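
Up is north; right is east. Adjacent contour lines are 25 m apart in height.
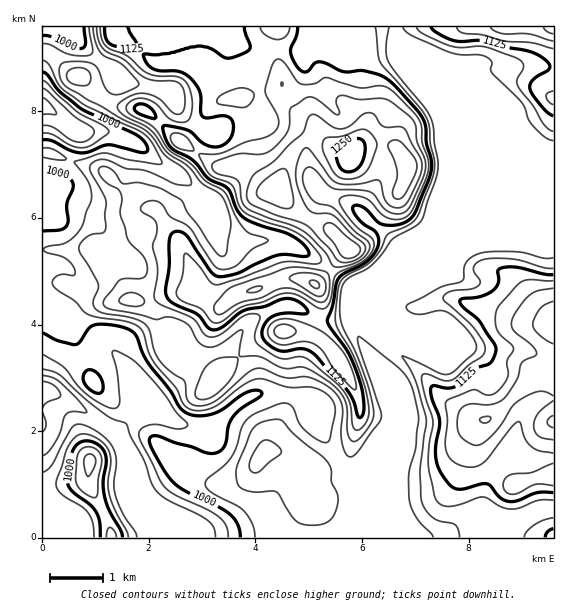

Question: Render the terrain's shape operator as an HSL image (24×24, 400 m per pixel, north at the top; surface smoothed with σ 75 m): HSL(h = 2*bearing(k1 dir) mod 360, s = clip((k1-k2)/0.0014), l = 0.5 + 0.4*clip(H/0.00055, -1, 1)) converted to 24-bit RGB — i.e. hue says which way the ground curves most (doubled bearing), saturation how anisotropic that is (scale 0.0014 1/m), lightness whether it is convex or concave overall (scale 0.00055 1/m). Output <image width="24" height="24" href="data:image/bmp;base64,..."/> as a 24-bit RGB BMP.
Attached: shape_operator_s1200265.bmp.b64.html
<image width="24" height="24" href="data:image/bmp;base64,Qk32BgAAAAAAADYAAAAoAAAAGAAAABgAAAABABgAAAAAAMAGAAATCwAAEwsAAAAAAAAAAAAAf39/dGZ6PZ5m0O65bzOSfnOBfGVkZVNOaXBSgZRkjZp3hmhujoJkX4xje4CAf39/f36AfFNti45ZY45ddo16jXxjUpWJf6+ygmBpbjlJhO52kjWGeFN3gEZRgFRNaY5lcKGNbZ92c4lvdX6RmJykjYygZ26Bf39/dW6AhGCWqZCRlJduY2pKo1VFYZE9R1cmeU2xtIzG0e2tKChQbEp9ommPkrW1gqa9gnuwqHyJapRzYoFphYxmk41sdW5/f39/ZmV/cGKIoYN3pYmGXmuXg67ExKfXjHXMVUKBuYil8OvbJCSLWC1jj8KHkLqxbYWUXFOLvZKmqYeacoWXiLSyf1mmmI5WeIB9b3Z/SkSGtJCKm5CEiZt3TYdpe3FcgoZWPVBnfcx72bmIYw9fV3jBqda9iWyShWdzT1dmjZxysqSYg6qhYmGRazBy5qyBM3RdfH5/NENur5ONq4WErpmBT35rdk+FonBoUniBisJaYBIQcadAPa5jiGBHcyMZbH4eMnpMaKOPqI2NqY95cFBpNTln87+kRb/WYm2DOjNijplVr7WRs6nJvYLBL2F4qaTFgk9EZBkchtl6frivcGSFXzNbj3bB7trmOK1ZG1QkaHA6mWw5dFtPLxYo0f+eHR+4dWh+TClup+G8eKq2fZVZwVWbtlSORnU0Nm9+gdLFrNGxfWGIeUV0k0RxW8mLn69/4LHRY0upaEp1mqBmcTlySFq5zP/MNxBTc0pmUuG3W9ChlkedwY6cQ0hpwoiJfX63coiibaxtfYtjgV13ZDSArdqrZ3yTcIlKl5hQuFCjkkp9mqhfQ2CCuPTP5uBdThNOcNK6QshHbUpALF8/llI3nW9RlJ9UhF1IgYeboqiAZVRHX1E6NltFrc6AaEdnv01JVqkpJVpzvp7j2tzxgbbkleOFXBRZaLfJol5Qfmlif351XzJOdZVSmKZ3c32hiqKlh3hummB51E7LlHHJa9HHq0JIe0JLX76j78jSGEgxBGkAin8bbR8MqPggMClbgX9vmFKU03HFizmXWoy5fMfFeZSgiYibkY2Zc3yZaY6fVZmbjLDFkX27h066rqzResvBdm/Y6tD70qvvRyOXp+rXzPGwDyAudIGDX6B+RI5dbWfRhaDTn0l8i2tnepiKhaCygI5kdk1kgKVwXqFrZERShothiqRzhs+MLUpXgoFKt2mwoazngZ7h/w9elogNBlYacH95fX98XntUbzZ6kIvGg7zGhr2vUICAf4O0e2+5mbyhgE1zYW6RcZecq9agmVVdWjVlepVUYHo+X0kZKgwJb8ZU1dz2pI/9G1dScn5wf4B/UYZuW5pBhX1Jhl9CbFxObXVXVW5RpWVbjmiCeo1nW6BvpsmIgEZ9XzVuqFItcUYob4w2buDf0/TjRatBkQg7xzAqGY06XIqHf4B/fX94bntqiH9ygnV7d3iAY3mHhmVufJZwk5qukrWonopnbkNjOxZC17G2nbTIpt/NQsK/wZowKgsPdjRt7OHXYNWBJ0tif39/f39/fn9/dIKDgH6LfXhvY0xdnWRTcsyggKmegJmHgzNifgwxLp9cW9CGtafGxdWlQCBFqSQ2j6xhLLivzLOS7cq3CzdNfH2Af39/f3+Ad4F7c4RwaaCzYaPiwuDsenq6hGaUYwkfUBsNlvTm1tv1eqXMXH+M3Il+RCFoiJ+03tjRQ2qVWqB97vDbEQuUcnJ/f39/f39/gH9/gH58q9zKNihfgGQtiEopKQoLpiDF0vnzNa2oSlU0o4RNUmpuuXN1aEuvds3G2LLMelO+icuy2tRpKRJJfHt/gH9/f39/fmZvlk1BlUIkTRAWa2Mmqx46cMLcpv/ajCdmwDtGTGJEg6VaVV5tbYtZjrCKTYpUd3lDp3locqFk2eLJRhR1f36AgXh4gm+BhEyLsJN/ShYshrhonOTaQ7nxxfHrqDFMPR4+tr98opXGhpqxaVKIY7l+iax9jVSYdrOuoIScoNOpkSleeEBwfn1/jXaCek1ogkl+oc+7I1jL3O/vdbzDWS9AZzQOsHIiLIx9a8xsWn1nk310ZlmXks2QWUh+fauDfl5idqhkvZ9EZytTf31+gGlwjmR8Y32ncrC4iKBxauLVUa+FmQA5i0ojh9u/g6TCcJfErn+YbWiAfH9tYo9Wr6NIToJ0h3BagnJpsL5tXi5VfGNfcEI2hYc8XWc6b2MzW3I4f31ApYNERR1HwUPM2PLbanaPf39+e392gH1xgH5+e16Gt3B3icB8Tm18fHRydIRytqSAXTR+uETEi5HMsqfUf3DSpLTXeYbHlIbI"/>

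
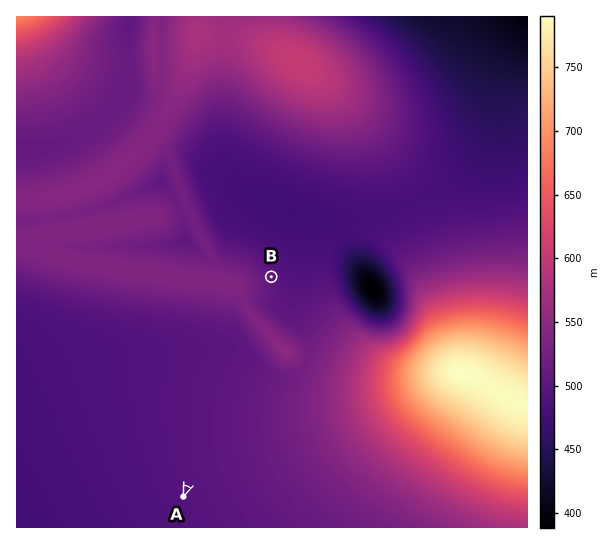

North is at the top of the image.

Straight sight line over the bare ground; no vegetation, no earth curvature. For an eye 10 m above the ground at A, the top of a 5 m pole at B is hidden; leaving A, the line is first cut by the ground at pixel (247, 338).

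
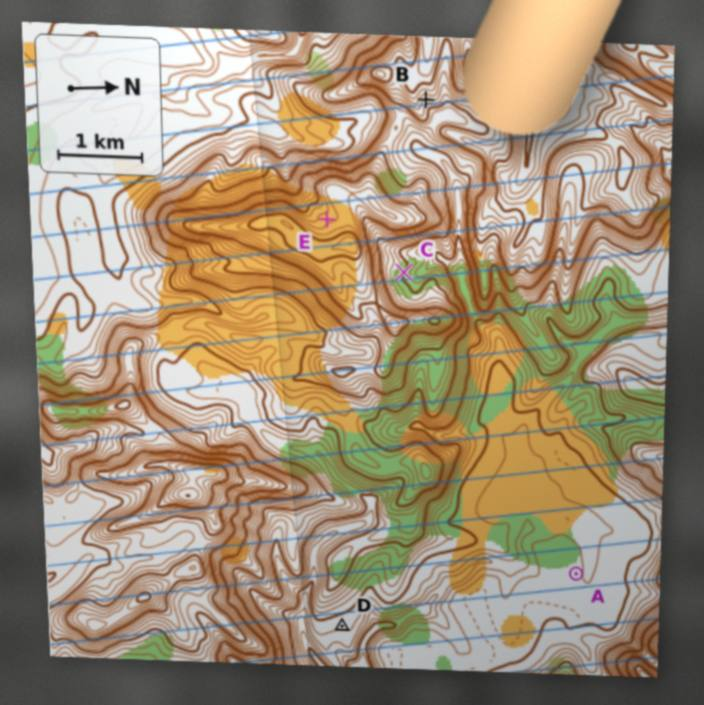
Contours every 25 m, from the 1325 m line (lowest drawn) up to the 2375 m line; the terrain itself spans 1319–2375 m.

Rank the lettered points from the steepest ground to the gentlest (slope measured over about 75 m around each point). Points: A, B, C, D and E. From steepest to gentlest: B C E D A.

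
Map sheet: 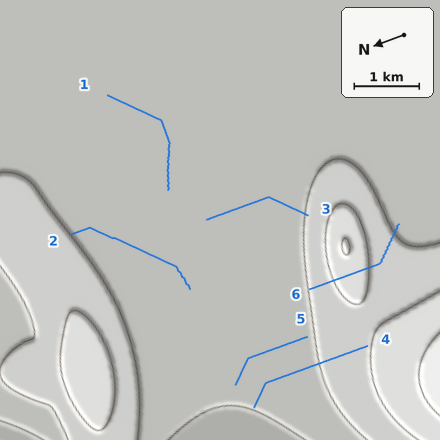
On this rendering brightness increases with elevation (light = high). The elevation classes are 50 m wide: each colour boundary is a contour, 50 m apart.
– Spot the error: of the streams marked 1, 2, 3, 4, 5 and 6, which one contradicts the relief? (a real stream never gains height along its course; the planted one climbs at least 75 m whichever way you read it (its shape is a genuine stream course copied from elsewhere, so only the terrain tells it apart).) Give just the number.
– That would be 6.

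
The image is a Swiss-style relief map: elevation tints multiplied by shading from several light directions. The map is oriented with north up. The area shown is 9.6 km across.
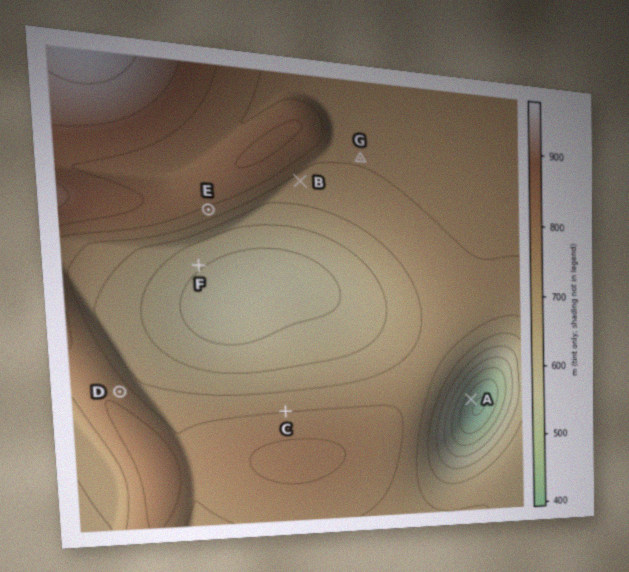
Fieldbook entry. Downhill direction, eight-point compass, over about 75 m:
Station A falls SE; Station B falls S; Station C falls N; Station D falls NE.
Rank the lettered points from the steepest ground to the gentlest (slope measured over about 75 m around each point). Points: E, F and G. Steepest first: E F G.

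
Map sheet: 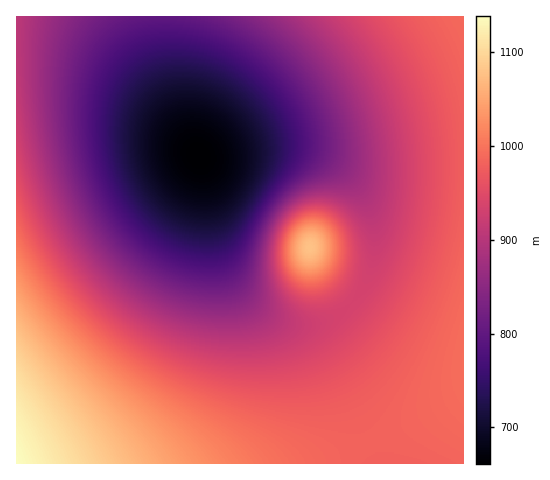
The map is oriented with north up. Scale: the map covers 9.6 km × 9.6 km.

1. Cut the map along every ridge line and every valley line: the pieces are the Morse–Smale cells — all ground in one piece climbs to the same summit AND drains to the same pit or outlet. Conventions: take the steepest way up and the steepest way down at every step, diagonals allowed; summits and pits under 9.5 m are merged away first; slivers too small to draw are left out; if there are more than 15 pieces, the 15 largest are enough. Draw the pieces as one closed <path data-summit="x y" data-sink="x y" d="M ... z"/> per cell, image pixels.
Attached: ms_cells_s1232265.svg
<path data-summit="17 463" data-sink="199 155" d="M161 16l-145 1 0 446 362 1-21-53-23-44-16-27-11-10-26-8-28-18-14-17-14-25-9-30-12-63-22-49-11-32-8-42z"/><path data-summit="463 17" data-sink="199 155" d="M463 16l-301 0 0 17 5 35 7 28 12 36 13 24 19 0 51-8 24 0 70 15 100-2z"/><path data-summit="463 361" data-sink="199 155" d="M293 148l-25 0 27 2 23 6 21 12 18 18 15 31 2 12 0 26-6 22-6 11-16 21-24 13-10 2-24-1 23 9 14 18 32 61 22 53 84 0 1-303-101 2z"/><path data-summit="309 248" data-sink="199 155" d="M284 149l-29 1-45 7-10-1-1 2 6 16 14 71 6 17 14 25 27 27 22 9 24 1 14-4 15-8 13-12 8-12 11-26 1-33-6-22-7-14-15-19-28-18z"/>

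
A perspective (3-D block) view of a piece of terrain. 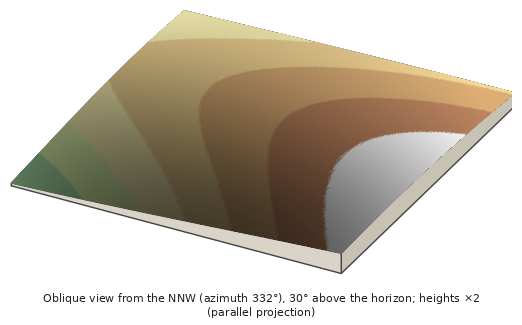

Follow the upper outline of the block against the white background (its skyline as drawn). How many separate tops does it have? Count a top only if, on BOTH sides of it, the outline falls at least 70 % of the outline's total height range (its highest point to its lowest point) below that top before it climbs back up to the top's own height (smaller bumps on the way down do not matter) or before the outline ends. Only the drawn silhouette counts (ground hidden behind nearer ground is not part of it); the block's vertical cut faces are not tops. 0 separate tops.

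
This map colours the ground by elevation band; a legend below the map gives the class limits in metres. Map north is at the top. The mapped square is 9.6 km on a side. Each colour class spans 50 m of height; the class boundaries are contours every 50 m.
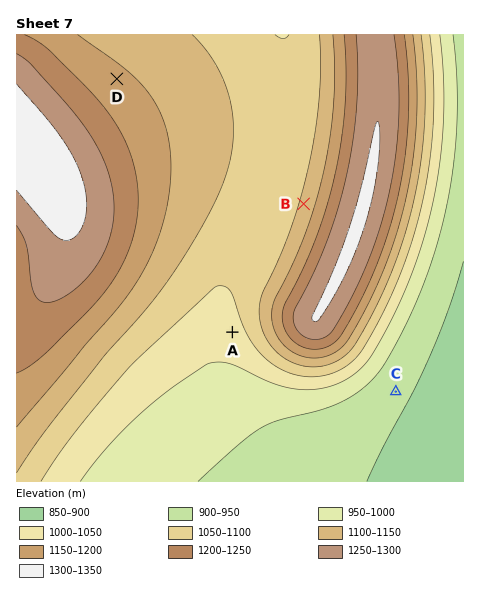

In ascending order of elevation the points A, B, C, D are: C A B D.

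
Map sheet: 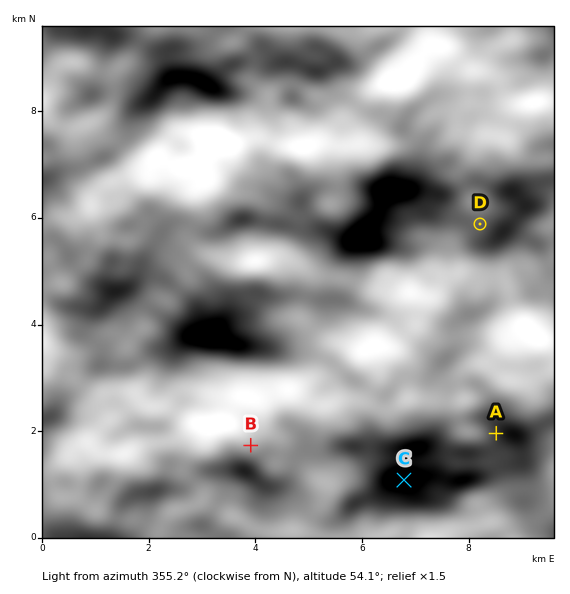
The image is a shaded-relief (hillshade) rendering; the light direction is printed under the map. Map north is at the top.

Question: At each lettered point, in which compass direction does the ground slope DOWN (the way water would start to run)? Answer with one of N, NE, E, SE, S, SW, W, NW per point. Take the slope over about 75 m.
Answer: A SW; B W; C SE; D S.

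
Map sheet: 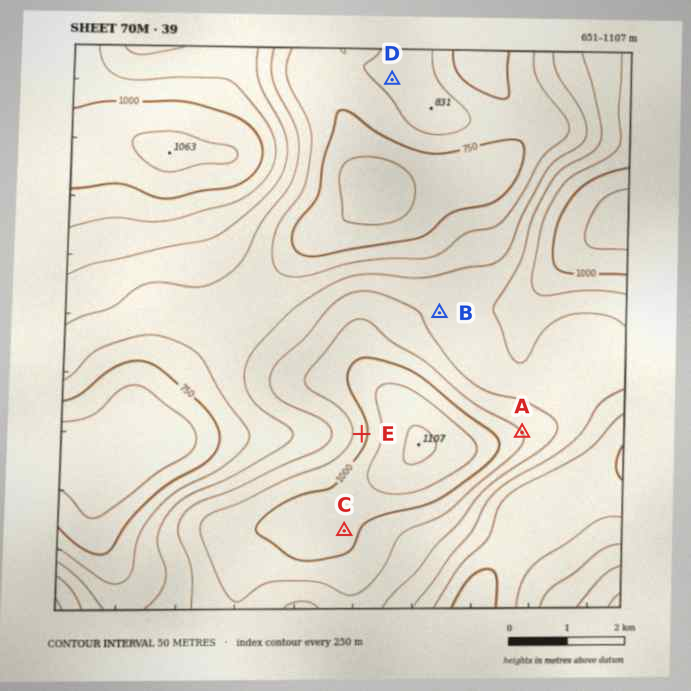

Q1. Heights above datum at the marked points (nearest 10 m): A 950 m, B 900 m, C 1010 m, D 820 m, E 980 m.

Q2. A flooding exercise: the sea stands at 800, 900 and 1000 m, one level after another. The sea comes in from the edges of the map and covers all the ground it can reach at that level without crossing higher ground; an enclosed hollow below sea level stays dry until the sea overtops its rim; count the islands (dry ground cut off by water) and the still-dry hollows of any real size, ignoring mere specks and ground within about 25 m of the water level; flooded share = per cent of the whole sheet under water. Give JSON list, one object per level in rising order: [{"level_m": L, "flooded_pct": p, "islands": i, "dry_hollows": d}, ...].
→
[{"level_m": 800, "flooded_pct": 28, "islands": 0, "dry_hollows": 0}, {"level_m": 900, "flooded_pct": 60, "islands": 0, "dry_hollows": 0}, {"level_m": 1000, "flooded_pct": 86, "islands": 1, "dry_hollows": 0}]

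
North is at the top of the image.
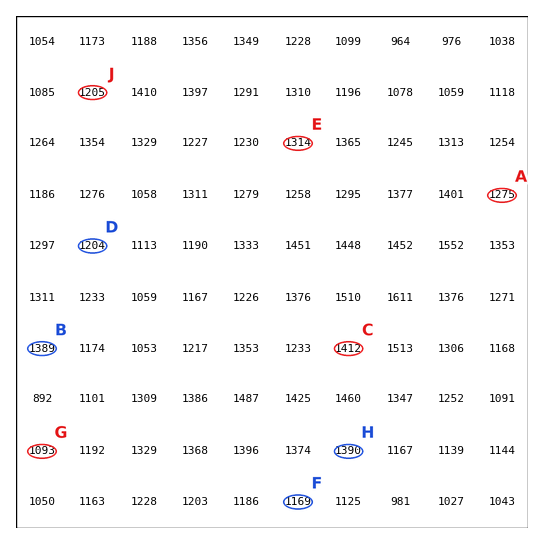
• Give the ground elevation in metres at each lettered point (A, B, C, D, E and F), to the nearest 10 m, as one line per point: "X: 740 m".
A: 1280 m
B: 1390 m
C: 1410 m
D: 1200 m
E: 1310 m
F: 1170 m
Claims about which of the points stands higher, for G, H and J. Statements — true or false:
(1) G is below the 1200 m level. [true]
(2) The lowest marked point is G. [true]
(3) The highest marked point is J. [false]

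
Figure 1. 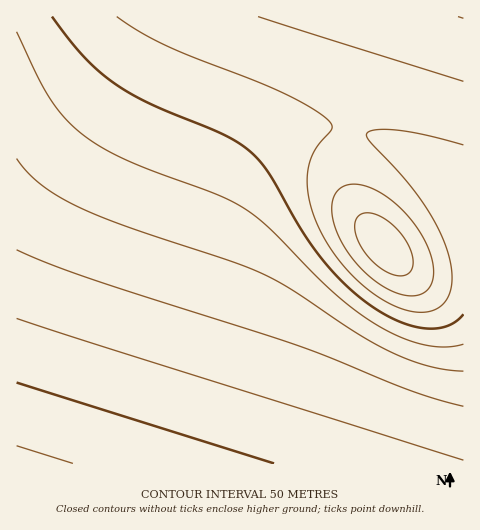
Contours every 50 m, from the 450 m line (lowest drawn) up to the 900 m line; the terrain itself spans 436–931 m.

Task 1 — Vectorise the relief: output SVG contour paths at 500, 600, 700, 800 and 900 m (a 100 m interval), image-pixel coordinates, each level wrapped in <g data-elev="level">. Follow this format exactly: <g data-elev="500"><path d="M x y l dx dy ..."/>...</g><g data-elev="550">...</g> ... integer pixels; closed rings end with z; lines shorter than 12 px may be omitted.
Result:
<g data-elev="500"><path d="M17 383l257 80"/></g><g data-elev="600"><path d="M17 250l63 25 211 68 119 47 53 16"/></g><g data-elev="700"><path d="M17 32l21 45 14 24 16 21 21 17 17 11 23 11 87 33 29 15 25 20 46 47 22 21 23 17 23 15 22 10 21 6 19 2 17-3"/></g><g data-elev="800"><path d="M117 17l24 16 27 14 90 35 31 14 24 13 16 11 3 5 0 4-18 22-6 20 0 23 7 24 14 28 21 27 25 22 25 13 13 4 12 0 9-2 8-5 6-8 3-10 1-11-2-13-8-27-16-29-22-29-34-37-3-7 3-3 6-1 22 0 28 5 37 10"/></g><g data-elev="900"><path d="M397 276l10-2 5-7 0-11-5-14-10-13-13-11-13-5-10 1-5 5-1 8 1 9 5 10 7 11 9 8 11 7z"/></g>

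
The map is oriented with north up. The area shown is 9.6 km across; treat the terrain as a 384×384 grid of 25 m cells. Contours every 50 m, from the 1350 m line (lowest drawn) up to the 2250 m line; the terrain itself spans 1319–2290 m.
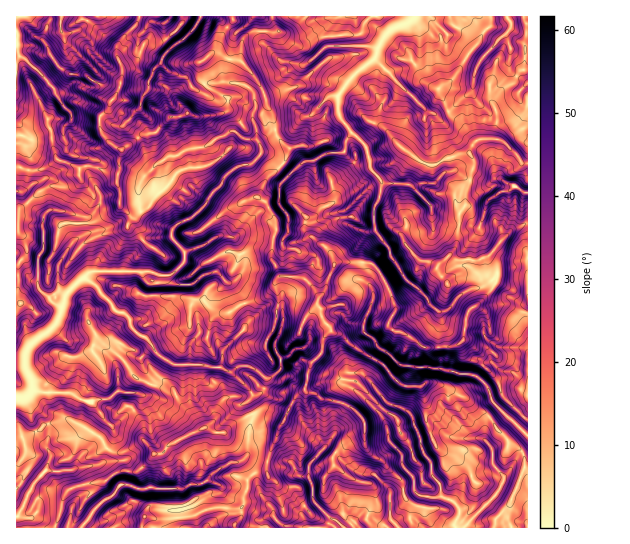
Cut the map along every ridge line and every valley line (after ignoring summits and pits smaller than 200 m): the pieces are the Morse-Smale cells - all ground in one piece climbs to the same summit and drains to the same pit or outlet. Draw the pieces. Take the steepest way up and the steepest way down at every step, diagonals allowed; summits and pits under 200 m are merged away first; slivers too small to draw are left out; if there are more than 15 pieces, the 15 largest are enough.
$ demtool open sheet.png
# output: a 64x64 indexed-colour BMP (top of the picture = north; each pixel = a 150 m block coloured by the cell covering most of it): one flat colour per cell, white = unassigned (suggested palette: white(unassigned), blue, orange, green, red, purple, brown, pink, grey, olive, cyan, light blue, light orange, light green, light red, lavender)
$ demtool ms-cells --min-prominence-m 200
<image width="64" height="64" href="data:image/bmp;base64,Qk12CAAAAAAAAHYAAAAoAAAAQAAAAEAAAAABAAQAAAAAAAAIAAATCwAAEwsAABAAAAAAAAAA////ALR3HwAOf/8ALKAsACgn1gC9Z5QAS1aMAMJ34wB/f38AIr28AM++FwDox64AeLv/AIrfmACWmP8A1bDFABERERERERERERERERERIiIiIiIiIiIiIiIiIiIiIiIiEREREREREREREREREREiIiIiIiIiIiIiIiIiIiIiIiIRERERERERERERERERESIiIiIiIiIiIiIiIiIiIiIiIhEREREREREREREREREREiIiIiIiIiIiIiIiIiIiIiIiERERERERERERERERERESIiIiIiIiIiIiIiIiIiIiIiIRERERERERERERERERERIiIiIiIiIiIiIiIiIiIiIiIhEREREREREREREREREREiIiIiIiIiIiIiIiIiIiIiIiEREREREREREREREREREREiIiIiIiIiIiIiIiIiIiIiIRERERERERERERERERERESIiIiIiIiIiIiIiIiIiIiIhEREREREREREREREREREREiIiIiIiIiIiIiIiIiIiIiERERERERERERERERERERESIiIiIiIiIiIiIiIiIiIiIREREREREREREREREREREREiIiIiIiIiIiIiIiIiIiIhERERERERERERERERERERESIiIiIiIiIiIiIiIiIiIiEREREREREREREREREREREREiIiIiIiIiIiIiIiIiIiIRERERERERERERERERERERESIiIiIiIiIiIiIiIiIiIhERERERERERERERERERERERIiIiIiIiIiIiIiIiIiIiERERERERERERERERERERERESIiIiIiIiIiIiIiIiIiIREREREREREREREREREREREREiIiIiIiIiIiIiIiIiIhERERERERERERERERERERERESIiIiIiIiIiIiIiIiIiEREREREREREREREREREREREREiIiIiIiIiIiIiIiIiIRERERERERERERERERERERERESIiIiIiIiIiIiIiIiIhEREREREREREREREREREREREREiIiIiIiIiIiIiIiIiERERERERERERERERERERERERESIiIiIiIiIiIiIiIiIRERERERERERERERERERERERERIiIiIiIiMzMzIiIiIhERERERERERERERERERERERERESIiIiIjMzMzMiIiIiERERERERERERERERERERERERERIiIiIjMzMzMyIiIiIRERERERERERERERERERERERERIiIiIiMzMzMzIiIiIhEREREREREREREREREREREREREiIiIiIzMzMzMyIiIiERERERERERERERERERERERERESIiIiIjMzMzMzMiIiIRERERERERERERERERERERERETIiIiIiMzMzMzMzIiIhERFEERERERERERERERERERERMyIiIiMzMzMzMzMyIiEREUREEREREREREREREREREzMzIiIiIzMzMzMzMzIiIRERREREREEREREREREREREzMzMyIiIzMzMzMzMzIiIhEREUREREQREREREREREREzMzMzMzMzMzMzMzMzMiIiERERREREREERERERERERETMzMzMzMzMzMzMzOIiIIiIREREURERERBERERERERERMzMzMzMzMzMzMzM4iIgiIhERERFEREREREEREREREREzMzMzMzMzMzMzMziIiIIiERERERRERERERBERERERETMzMzMzMzMzMzMzOIiIiIIRERERFEREREREQRERERERMzMzMzMzMzMzMzM4iIiIiBEUEUREREREREREQREREREzMzMzMzMzMzMzMzOIiIiIEUREREREREREREREEREREzMzMzMzMzMzMzMzM4iIiIgUREREREREREREREQREREzMzMzMzMzMzMzMzMziIiIiBREREREREREREREREERERMzMzMzMzMzMzMzMzOIiIiIFERERERERERERERERBEREzMzMzMzMzMzMzMzMziIiIgRRERERER0REREREREQRERMzMzMzMzMzMzMzMzOIiIiLt3REd3d3REREREREREQRETMzMzMzMzMzMzMzM4iIiIu3d3d3d3dEREREREREREEREzMzMzMzMzMzMzMziIiIO3d3d3d3d0RERERERERERBETMzMzMzMzMzMzMzOIiIM3d3d3d3dmZkREREREREREETMzMzMzMzMzMzMzMziDMzeZd3d3d2ZmZkRERERERERDMzMzMzMzMzMzMzMzMzMzOZmZl3d2ZmZmZEREREREREVVMzMzMzMzMzMzMzMzMzM5mZmZd3dmZmZmZkZERERERVVVMzMzMzMzMzMzMzMzMzmZmZd3d3ZmZmZmZmZkRERFVVVTMzMzMzMzMzMzMzMzOZmZd3d3dmZmZmZmZmRERFVVVVUzMzMzMzMzMzMzMzM5mZl3d3d3ZmZmZmZmREREVVVVVVUzMzMzMzMzMzMzMzmZl3d3d3dmZmZmZmREREVVVVVVVTMzMzMzMzMzMzMzOZmZd3d3d2ZmZmZmRERERVVVVVVVUzMzMzMzMzMzMzM5mZmXd3d3ZmZmZmZERERVVVVVVVVVMzMzMzMzMzMzMzmZmZd3d3dmZmZmZkREVVVVVVVVVVVVMzMzMzMzMzMzOZmZl3d3d2ZmZmZmZlVVVVVVVVVVVVUzMzMzMzMzMzM5mZmXd3d3ZmZmZmZmVVVVVVVVVVVVVTMzMzMzMzMzMzmZmZd3d3d2ZmaqZmZlVVVVVVVVVVVVUzMzMzMzMzMzOZmZmZd3d3dmZqqmZmVVVVVVVVVVVVUzMzMzMzMzMzM5mZmZmXd3d2aqqqpmZlVVVVVVVVVVUzMzMzMzMzMzMz"/>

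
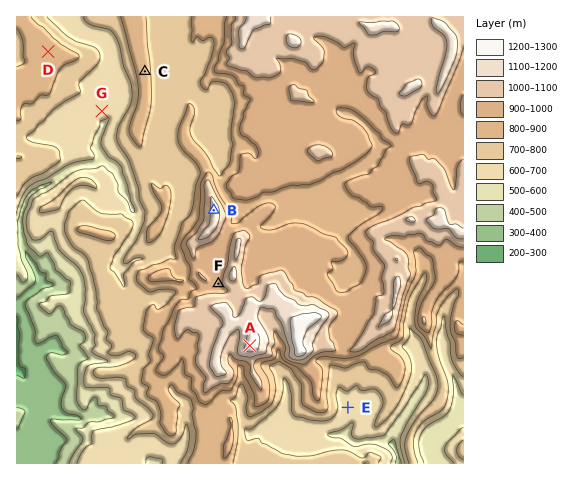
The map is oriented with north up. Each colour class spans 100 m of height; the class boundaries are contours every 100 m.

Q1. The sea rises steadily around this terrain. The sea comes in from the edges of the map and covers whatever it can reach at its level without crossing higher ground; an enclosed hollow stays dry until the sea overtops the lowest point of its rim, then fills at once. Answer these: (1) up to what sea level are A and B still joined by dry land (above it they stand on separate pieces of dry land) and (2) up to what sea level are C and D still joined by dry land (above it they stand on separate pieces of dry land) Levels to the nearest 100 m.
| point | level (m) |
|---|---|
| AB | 1000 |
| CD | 700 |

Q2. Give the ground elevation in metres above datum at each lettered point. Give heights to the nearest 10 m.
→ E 650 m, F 980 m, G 650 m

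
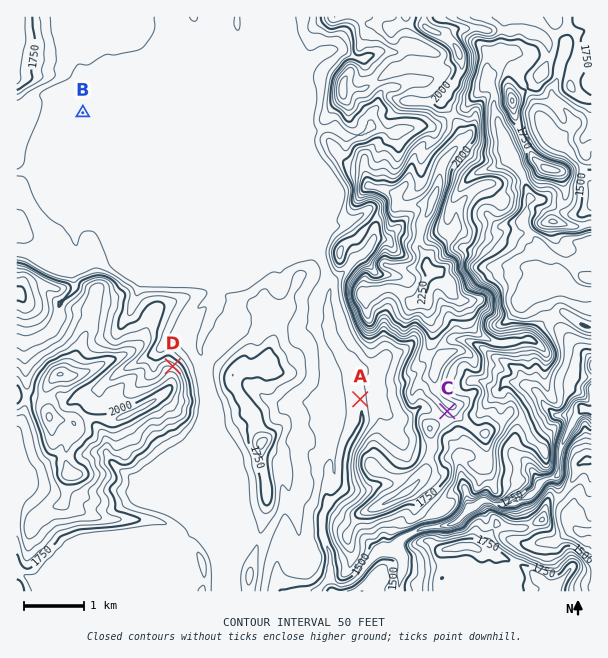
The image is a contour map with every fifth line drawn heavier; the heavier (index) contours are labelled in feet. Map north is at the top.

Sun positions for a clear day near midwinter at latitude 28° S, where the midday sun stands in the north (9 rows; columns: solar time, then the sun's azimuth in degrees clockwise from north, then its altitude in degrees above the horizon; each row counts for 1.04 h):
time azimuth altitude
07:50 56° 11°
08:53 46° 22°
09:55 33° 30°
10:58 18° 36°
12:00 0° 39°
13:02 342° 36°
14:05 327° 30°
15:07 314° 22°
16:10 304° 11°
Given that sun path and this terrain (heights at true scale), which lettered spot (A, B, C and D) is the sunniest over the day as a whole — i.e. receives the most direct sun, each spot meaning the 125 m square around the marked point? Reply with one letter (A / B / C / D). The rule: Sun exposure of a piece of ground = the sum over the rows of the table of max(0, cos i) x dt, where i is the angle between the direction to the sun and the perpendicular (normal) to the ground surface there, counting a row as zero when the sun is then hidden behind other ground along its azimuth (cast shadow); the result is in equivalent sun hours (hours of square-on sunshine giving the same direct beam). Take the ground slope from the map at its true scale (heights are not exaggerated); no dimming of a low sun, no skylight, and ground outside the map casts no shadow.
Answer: D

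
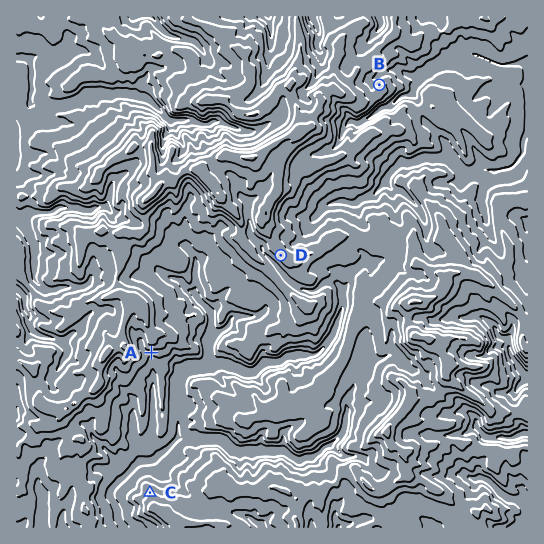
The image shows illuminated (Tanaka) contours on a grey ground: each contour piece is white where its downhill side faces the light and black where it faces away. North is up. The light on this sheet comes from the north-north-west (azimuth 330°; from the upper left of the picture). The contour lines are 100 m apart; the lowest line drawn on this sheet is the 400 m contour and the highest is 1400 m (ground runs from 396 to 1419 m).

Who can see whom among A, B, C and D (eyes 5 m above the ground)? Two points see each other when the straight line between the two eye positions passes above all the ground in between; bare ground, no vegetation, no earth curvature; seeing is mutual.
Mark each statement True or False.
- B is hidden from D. True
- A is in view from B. False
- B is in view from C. False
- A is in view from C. True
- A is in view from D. False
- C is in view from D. True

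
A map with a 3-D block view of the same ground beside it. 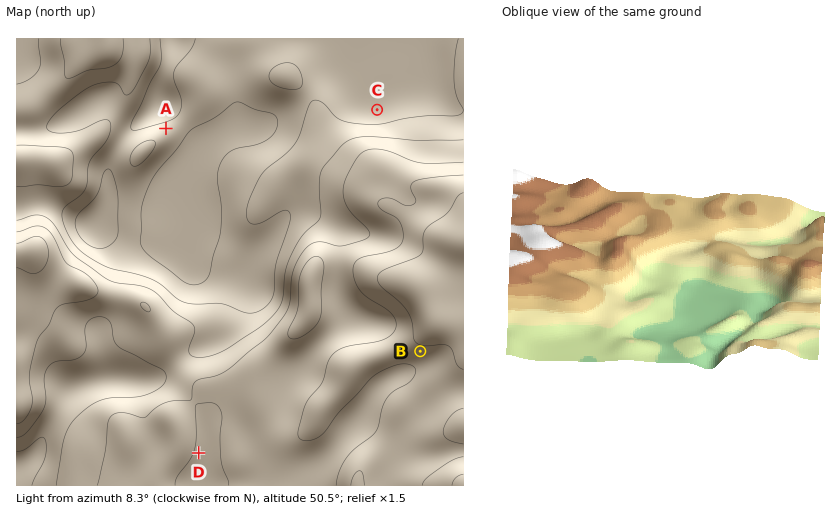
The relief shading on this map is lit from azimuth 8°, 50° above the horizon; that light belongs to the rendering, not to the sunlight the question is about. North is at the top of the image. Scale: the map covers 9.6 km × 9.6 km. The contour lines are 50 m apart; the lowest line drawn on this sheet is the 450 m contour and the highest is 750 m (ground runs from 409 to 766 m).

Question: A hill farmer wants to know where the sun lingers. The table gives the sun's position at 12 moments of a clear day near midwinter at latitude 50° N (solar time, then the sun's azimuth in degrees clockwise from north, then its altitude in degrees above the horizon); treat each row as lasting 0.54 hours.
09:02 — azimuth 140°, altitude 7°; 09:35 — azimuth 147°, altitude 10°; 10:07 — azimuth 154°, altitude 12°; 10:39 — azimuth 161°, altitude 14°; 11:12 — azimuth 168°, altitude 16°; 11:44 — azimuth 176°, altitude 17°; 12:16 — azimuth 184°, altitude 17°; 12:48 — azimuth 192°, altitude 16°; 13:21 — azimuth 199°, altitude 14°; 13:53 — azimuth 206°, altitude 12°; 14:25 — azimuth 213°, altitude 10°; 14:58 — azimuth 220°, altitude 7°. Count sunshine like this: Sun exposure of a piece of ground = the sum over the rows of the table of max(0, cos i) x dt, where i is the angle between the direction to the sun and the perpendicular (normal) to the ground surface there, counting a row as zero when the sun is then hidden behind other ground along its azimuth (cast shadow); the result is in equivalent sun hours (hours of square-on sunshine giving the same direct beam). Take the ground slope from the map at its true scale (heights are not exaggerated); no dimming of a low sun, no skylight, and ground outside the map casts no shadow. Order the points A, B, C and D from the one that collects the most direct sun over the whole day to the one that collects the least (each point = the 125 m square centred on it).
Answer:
B > D > C > A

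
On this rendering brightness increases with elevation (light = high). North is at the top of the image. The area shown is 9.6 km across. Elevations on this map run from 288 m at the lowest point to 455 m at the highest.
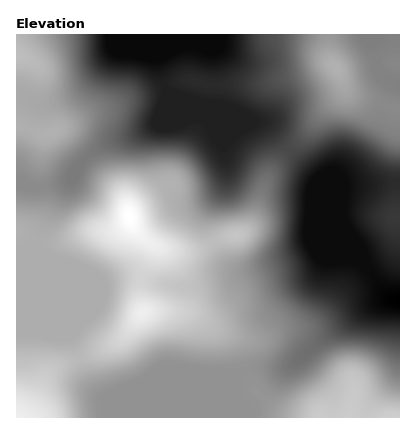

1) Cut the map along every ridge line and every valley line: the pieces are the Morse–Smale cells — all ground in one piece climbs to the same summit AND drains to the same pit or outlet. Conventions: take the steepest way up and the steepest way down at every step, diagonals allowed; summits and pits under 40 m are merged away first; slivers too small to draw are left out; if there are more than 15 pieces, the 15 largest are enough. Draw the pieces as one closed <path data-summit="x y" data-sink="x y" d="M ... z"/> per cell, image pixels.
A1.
<path data-summit="130 216" data-sink="400 300" d="M22 126l-6 0 0 292 384 0 0-235-56 5-2 14 1 20 17 39-13-13-29-70-28-28-20 24-6 12-10 34-8 11-6 4-20 4-24 11-20 1-22-6-18-15-6-10-4-16-6-10-60-62-20 2z"/><path data-summit="130 216" data-sink="160 34" d="M200 34l-184 0 0 92 24 8 20-2 60 62 6 10 4 16 6 10 18 15 22 6 20-1 24-11 20-4 6-4 8-11 10-34 6-12 19-24-23-26-16-4-38-16 2-4-1-48-4-10z"/><path data-summit="336 68" data-sink="400 300" d="M400 34l-72 0 1 22 12 20 2 14-41 48-12 12 28 28 26 64 3 6 11 12-15-38-1-20 2-14 56-6z"/><path data-summit="336 68" data-sink="160 34" d="M328 34l-126 0 7 8 4 10 1 48-2 4 38 16 16 4 24 26 12-12 41-48-2-14-12-20z"/>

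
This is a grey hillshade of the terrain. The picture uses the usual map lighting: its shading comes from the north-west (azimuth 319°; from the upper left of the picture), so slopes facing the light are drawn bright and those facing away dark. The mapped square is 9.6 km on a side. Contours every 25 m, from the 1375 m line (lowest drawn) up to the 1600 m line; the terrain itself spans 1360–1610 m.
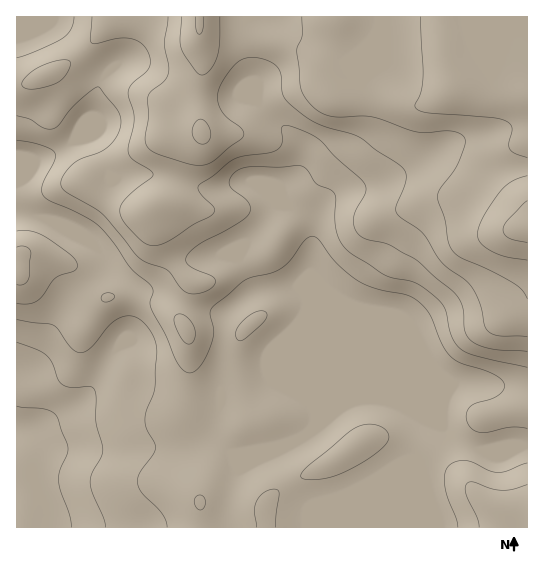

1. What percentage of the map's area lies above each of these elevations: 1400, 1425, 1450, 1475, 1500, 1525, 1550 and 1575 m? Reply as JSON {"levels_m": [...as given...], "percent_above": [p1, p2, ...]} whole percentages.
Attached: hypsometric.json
{"levels_m": [1400, 1425, 1450, 1475, 1500, 1525, 1550, 1575], "percent_above": [95, 90, 58, 44, 33, 23, 14, 6]}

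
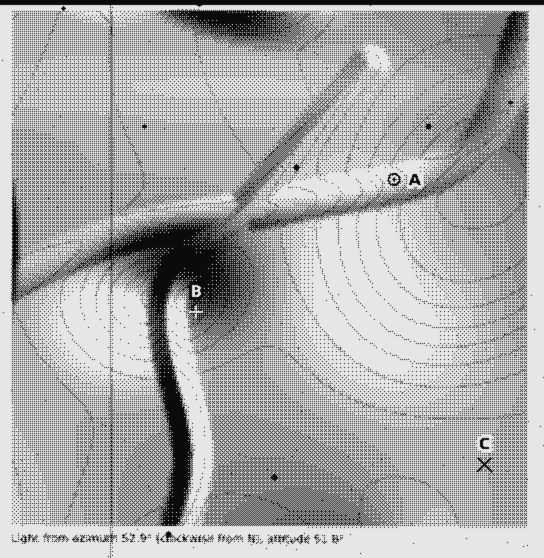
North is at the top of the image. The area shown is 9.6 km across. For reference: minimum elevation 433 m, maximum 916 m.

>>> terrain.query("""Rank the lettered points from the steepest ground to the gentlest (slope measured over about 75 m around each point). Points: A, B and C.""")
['B', 'A', 'C']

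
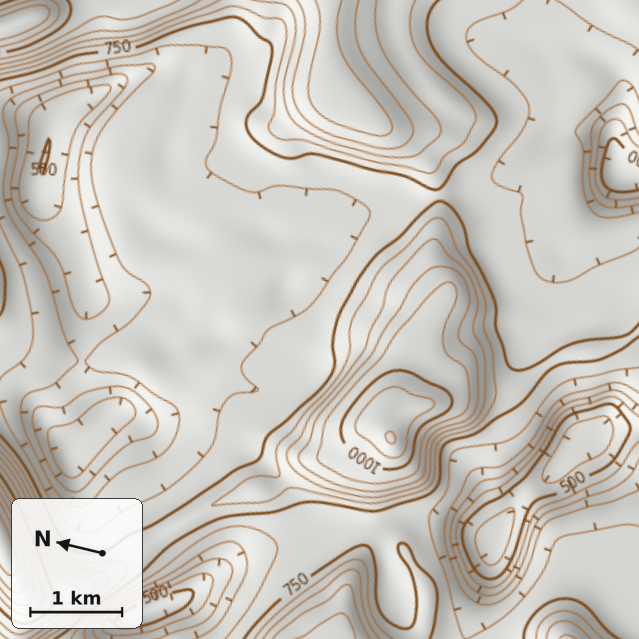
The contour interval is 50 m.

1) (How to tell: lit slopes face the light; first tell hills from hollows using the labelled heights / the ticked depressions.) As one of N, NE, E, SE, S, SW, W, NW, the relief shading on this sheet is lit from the NW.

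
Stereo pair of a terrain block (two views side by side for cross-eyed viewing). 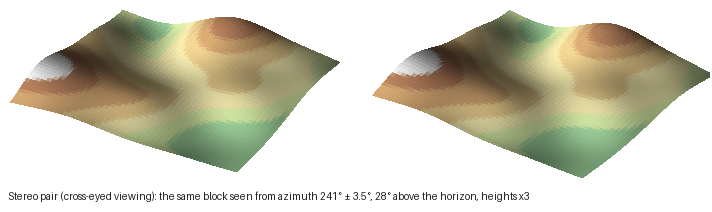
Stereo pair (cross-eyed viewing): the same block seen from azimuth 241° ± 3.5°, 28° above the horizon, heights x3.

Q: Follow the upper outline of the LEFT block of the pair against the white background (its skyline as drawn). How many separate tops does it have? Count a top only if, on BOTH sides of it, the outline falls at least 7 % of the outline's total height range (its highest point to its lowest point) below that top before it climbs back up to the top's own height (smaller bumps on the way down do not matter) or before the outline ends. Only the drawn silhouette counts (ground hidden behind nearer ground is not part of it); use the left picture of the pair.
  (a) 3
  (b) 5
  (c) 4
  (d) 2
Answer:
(d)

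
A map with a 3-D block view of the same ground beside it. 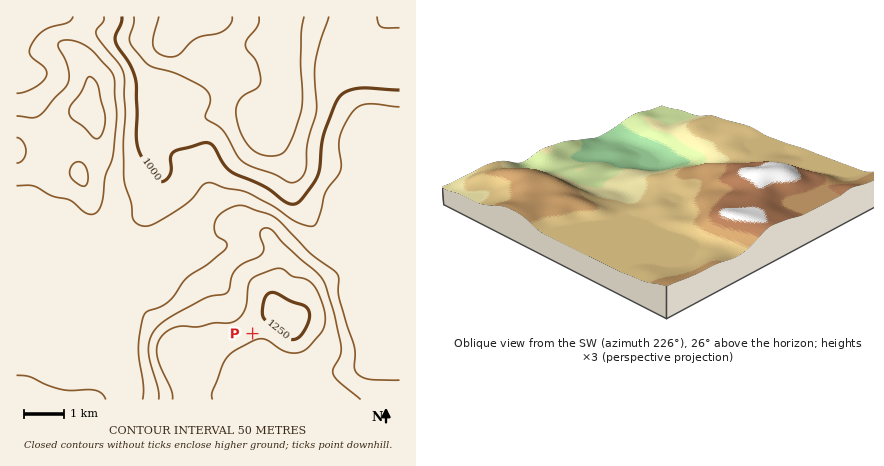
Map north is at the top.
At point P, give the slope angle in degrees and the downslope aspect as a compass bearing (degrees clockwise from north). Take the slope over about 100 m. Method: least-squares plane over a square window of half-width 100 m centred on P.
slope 5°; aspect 167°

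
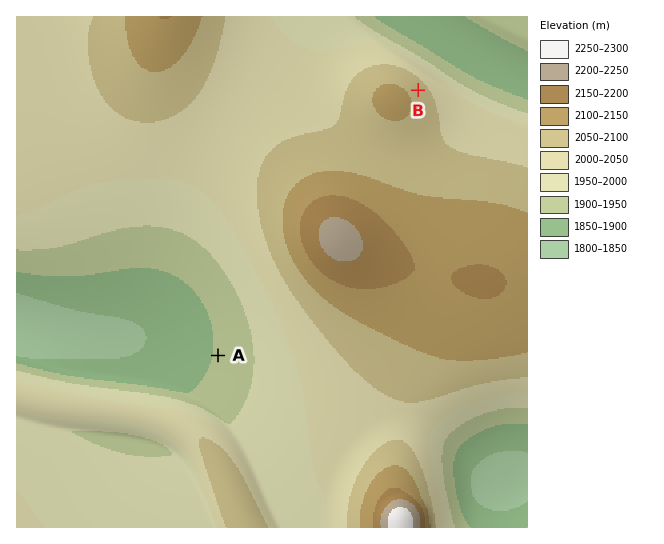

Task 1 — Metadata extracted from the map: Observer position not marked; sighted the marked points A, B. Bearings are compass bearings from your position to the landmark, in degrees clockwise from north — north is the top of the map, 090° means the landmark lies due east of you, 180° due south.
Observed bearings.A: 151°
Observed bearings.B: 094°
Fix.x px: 57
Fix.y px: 65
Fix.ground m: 2040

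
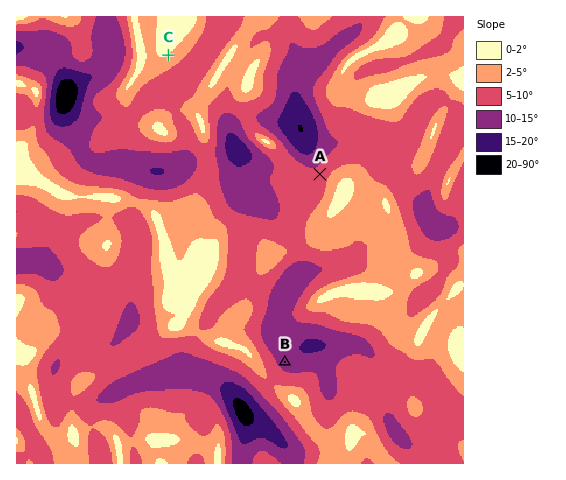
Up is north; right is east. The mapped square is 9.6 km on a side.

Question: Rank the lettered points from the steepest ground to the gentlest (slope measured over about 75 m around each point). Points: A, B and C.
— B A C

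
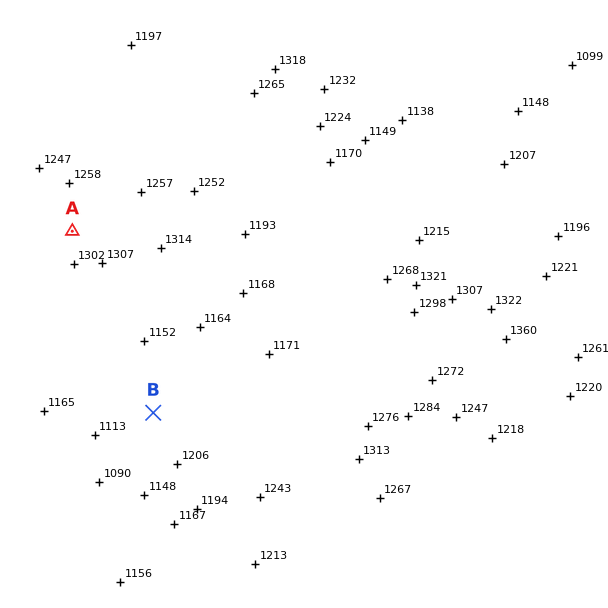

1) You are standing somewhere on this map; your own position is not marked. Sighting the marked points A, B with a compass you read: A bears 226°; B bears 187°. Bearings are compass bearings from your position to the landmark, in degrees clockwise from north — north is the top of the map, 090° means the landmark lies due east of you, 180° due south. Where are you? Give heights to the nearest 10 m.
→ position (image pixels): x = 189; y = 118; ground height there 1230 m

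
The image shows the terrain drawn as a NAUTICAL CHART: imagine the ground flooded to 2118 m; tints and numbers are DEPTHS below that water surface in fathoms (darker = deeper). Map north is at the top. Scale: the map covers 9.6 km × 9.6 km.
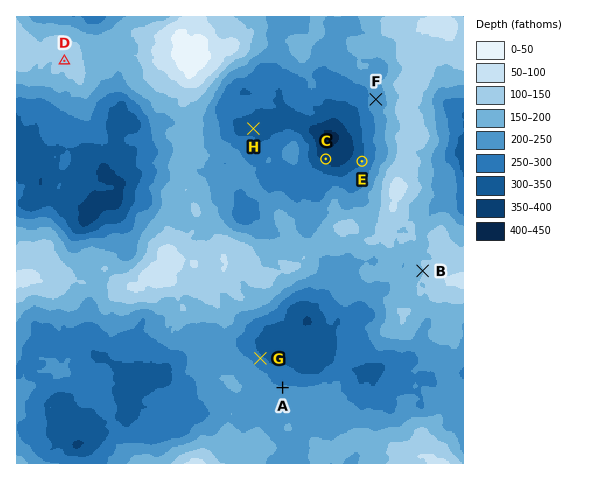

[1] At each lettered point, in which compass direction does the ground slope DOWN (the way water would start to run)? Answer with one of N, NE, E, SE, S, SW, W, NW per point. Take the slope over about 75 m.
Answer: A N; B W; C NE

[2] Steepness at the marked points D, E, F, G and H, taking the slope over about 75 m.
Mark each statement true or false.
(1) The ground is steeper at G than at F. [true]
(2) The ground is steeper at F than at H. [true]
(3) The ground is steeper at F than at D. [true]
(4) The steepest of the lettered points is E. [true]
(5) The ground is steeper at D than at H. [false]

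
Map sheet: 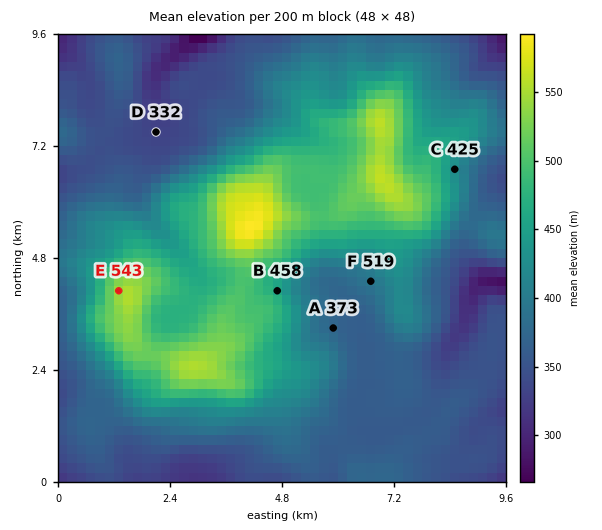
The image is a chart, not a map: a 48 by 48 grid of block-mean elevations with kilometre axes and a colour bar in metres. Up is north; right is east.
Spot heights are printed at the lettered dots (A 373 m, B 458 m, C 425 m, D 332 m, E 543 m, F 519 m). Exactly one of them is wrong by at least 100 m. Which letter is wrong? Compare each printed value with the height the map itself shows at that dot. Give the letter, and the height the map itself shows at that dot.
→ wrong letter F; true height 394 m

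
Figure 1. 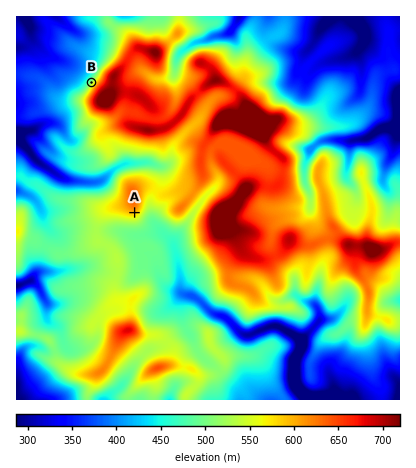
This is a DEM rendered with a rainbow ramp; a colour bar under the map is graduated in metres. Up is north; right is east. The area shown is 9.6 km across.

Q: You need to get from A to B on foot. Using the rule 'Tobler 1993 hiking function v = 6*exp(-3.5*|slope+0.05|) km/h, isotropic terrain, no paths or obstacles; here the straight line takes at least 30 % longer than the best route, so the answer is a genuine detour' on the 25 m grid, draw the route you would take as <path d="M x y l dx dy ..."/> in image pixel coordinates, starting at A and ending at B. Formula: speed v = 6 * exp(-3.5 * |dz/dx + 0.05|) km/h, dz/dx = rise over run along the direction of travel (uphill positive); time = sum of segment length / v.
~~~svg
<path d="M134 212l-2 0-12-6-6-10 0-20 2-4 0-2 0-2-2-2-8 0-2-2-12-24 0-14-6-12 0-4-4-8 0-2 2-4 2-4 6-10"/>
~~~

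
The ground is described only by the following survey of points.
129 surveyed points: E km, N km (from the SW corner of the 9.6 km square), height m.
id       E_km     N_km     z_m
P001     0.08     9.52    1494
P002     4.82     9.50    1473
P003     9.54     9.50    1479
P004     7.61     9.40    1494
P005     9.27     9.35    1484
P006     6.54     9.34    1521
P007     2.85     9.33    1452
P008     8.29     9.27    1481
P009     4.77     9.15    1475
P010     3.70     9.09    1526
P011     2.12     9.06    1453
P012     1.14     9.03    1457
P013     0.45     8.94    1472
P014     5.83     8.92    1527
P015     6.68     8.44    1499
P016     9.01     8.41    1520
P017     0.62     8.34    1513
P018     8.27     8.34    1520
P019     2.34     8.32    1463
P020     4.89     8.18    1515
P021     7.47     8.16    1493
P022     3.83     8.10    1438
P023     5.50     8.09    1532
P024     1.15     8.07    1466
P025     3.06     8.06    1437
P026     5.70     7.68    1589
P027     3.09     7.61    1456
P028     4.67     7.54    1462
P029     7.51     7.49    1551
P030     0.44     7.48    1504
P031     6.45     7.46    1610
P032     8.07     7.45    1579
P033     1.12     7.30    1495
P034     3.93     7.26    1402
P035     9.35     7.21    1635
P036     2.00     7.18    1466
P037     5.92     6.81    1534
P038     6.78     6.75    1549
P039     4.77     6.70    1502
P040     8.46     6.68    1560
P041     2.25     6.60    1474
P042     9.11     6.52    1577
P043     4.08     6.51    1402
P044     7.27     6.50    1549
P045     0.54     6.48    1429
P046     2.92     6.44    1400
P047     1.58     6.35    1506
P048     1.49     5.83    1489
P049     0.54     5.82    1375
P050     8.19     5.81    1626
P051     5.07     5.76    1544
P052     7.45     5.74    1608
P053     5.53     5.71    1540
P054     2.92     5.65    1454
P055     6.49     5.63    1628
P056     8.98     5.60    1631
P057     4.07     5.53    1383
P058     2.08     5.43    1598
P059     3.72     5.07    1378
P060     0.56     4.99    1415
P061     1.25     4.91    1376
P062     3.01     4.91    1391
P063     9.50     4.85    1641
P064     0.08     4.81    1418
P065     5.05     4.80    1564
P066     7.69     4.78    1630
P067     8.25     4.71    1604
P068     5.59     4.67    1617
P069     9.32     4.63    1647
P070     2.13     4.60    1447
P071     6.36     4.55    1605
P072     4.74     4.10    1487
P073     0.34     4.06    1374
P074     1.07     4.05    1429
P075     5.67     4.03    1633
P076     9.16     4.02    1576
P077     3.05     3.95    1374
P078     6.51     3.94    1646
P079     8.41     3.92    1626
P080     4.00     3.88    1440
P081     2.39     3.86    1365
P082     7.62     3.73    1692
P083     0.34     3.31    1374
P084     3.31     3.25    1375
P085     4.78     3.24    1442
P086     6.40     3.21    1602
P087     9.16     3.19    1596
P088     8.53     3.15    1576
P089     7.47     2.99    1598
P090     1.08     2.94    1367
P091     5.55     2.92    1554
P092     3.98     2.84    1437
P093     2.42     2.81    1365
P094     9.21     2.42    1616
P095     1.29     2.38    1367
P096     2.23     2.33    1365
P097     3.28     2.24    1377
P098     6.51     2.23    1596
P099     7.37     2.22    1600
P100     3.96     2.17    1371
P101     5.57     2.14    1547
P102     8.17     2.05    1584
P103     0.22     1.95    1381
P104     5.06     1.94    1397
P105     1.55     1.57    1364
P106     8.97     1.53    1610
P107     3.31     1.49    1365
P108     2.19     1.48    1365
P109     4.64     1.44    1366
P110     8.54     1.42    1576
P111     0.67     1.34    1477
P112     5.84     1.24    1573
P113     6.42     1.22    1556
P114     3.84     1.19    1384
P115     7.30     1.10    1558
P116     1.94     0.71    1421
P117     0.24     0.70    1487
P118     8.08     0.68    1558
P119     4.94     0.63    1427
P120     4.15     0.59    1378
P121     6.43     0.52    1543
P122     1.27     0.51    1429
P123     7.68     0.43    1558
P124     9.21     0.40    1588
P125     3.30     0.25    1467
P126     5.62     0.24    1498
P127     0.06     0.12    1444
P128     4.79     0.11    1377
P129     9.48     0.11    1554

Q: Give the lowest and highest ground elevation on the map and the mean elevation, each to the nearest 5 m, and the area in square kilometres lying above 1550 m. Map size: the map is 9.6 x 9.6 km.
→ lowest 1355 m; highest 1705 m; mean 1495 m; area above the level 31.6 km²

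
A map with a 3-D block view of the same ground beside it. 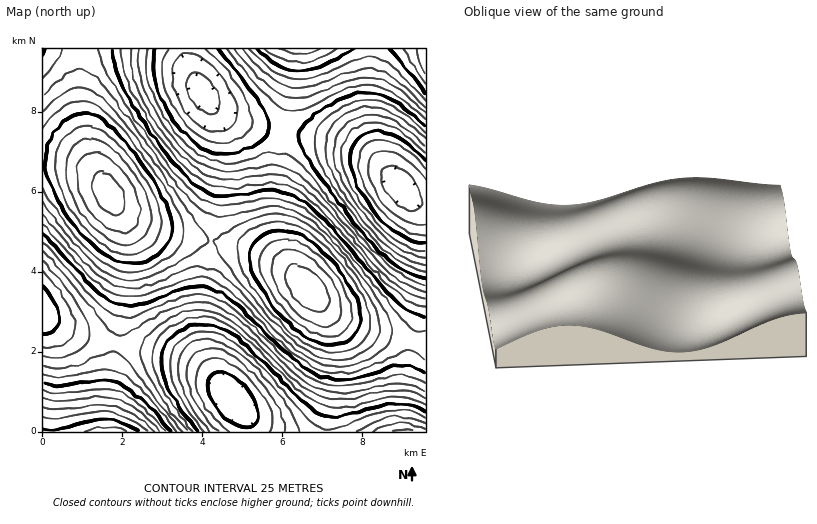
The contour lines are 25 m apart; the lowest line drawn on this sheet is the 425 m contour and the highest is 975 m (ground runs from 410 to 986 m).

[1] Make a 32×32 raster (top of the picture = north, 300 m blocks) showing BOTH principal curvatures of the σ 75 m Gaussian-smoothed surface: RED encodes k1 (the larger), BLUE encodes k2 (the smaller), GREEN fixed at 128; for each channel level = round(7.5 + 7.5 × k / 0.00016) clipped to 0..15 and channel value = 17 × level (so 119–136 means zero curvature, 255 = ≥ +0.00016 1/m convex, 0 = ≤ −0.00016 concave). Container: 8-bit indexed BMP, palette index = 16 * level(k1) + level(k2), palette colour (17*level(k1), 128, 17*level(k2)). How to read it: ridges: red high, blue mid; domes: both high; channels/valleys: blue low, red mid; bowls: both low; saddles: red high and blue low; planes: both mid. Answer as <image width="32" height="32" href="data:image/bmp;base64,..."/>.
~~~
<image width="32" height="32" href="data:image/bmp;base64,Qk02CAAAAAAAADYEAAAoAAAAIAAAACAAAAABAAgAAAAAAAAEAAATCwAAEwsAAAABAAAAAAAAAIAAABGAAAAigAAAM4AAAESAAABVgAAAZoAAAHeAAACIgAAAmYAAAKqAAAC7gAAAzIAAAN2AAADugAAA/4AAAACAEQARgBEAIoARADOAEQBEgBEAVYARAGaAEQB3gBEAiIARAJmAEQCqgBEAu4ARAMyAEQDdgBEA7oARAP+AEQAAgCIAEYAiACKAIgAzgCIARIAiAFWAIgBmgCIAd4AiAIiAIgCZgCIAqoAiALuAIgDMgCIA3YAiAO6AIgD/gCIAAIAzABGAMwAigDMAM4AzAESAMwBVgDMAZoAzAHeAMwCIgDMAmYAzAKqAMwC7gDMAzIAzAN2AMwDugDMA/4AzAACARAARgEQAIoBEADOARABEgEQAVYBEAGaARAB3gEQAiIBEAJmARACqgEQAu4BEAMyARADdgEQA7oBEAP+ARAAAgFUAEYBVACKAVQAzgFUARIBVAFWAVQBmgFUAd4BVAIiAVQCZgFUAqoBVALuAVQDMgFUA3YBVAO6AVQD/gFUAAIBmABGAZgAigGYAM4BmAESAZgBVgGYAZoBmAHeAZgCIgGYAmYBmAKqAZgC7gGYAzIBmAN2AZgDugGYA/4BmAACAdwARgHcAIoB3ADOAdwBEgHcAVYB3AGaAdwB3gHcAiIB3AJmAdwCqgHcAu4B3AMyAdwDdgHcA7oB3AP+AdwAAgIgAEYCIACKAiAAzgIgARICIAFWAiABmgIgAd4CIAIiAiACZgIgAqoCIALuAiADMgIgA3YCIAO6AiAD/gIgAAICZABGAmQAigJkAM4CZAESAmQBVgJkAZoCZAHeAmQCIgJkAmYCZAKqAmQC7gJkAzICZAN2AmQDugJkA/4CZAACAqgARgKoAIoCqADOAqgBEgKoAVYCqAGaAqgB3gKoAiICqAJmAqgCqgKoAu4CqAMyAqgDdgKoA7oCqAP+AqgAAgLsAEYC7ACKAuwAzgLsARIC7AFWAuwBmgLsAd4C7AIiAuwCZgLsAqoC7ALuAuwDMgLsA3YC7AO6AuwD/gLsAAIDMABGAzAAigMwAM4DMAESAzABVgMwAZoDMAHeAzACIgMwAmYDMAKqAzAC7gMwAzIDMAN2AzADugMwA/4DMAACA3QARgN0AIoDdADOA3QBEgN0AVYDdAGaA3QB3gN0AiIDdAJmA3QCqgN0Au4DdAMyA3QDdgN0A7oDdAP+A3QAAgO4AEYDuACKA7gAzgO4ARIDuAFWA7gBmgO4Ad4DuAIiA7gCZgO4AqoDuALuA7gDMgO4A3YDuAO6A7gD/gO4AAID/ABGA/wAigP8AM4D/AESA/wBVgP8AZoD/AHeA/wCIgP8AmYD/AKqA/wC7gP8AzID/AN2A/wDugP8A/4D/AMPEtrfI2Ojo18amhGNRUEBAUGBwkLDB0cKykoJiYmFhs6Smp7jH5+bWtZRzYVBAQEBQYICQscLSw7OUdGRycoKTlIaXp8bW1dSzk3JgUEBAQFBggKGyw9PEtZV2dYOSkoN0doalxdTUw7KScWBQQEBQUGCCo7PU1ca2l4eVk6KycmRlhaTE09PCspFwYFBAQFBQcoOkxdbX17iop6WzwsJiY3ODo8PS0sKhgXBQUFBQUGFzhabH1+jZycjHxdPS4lFScpKiwtLSwaGBcFBQUFBhY3WXt9jp6enZ2NbV4+LiUGFykrLC0tLCooJhYFBgYGJ0hpjJ6fr6+vno5uTj4uNQYXGSssLSwrOjg2JhYHBxg4WXudn6+vr6+fj29OPi41BgcZKyw9PDtKSEc3JxgYKTpbfJ6vr7+/r5+Pbk4+LTUGFyk7PE1MW1loZ0g4KRoqS2yOn6+/v7+vn45uTT0sNQYYOUtMXVxreXh4WToqKyxNbo+fr7+/v6+efV1MOys2FihKW21tfXuJiXpaOywsPU5vj5+vv7+vr518W0oqKTYXOFpsfX2NnJube1w8LS0+Tm+Pn6+/v6+tjHtaOSgnJydYenyNnp2cnIx8XD0tLT5ef4+vr6+vrpuKeVg3JxYnOGmLnZ6erq2tjW1dPS0tPl5+j5+vr66cmohnRyYWBRhJaoydr6+vrq2NbU09LS09XX6On5+fnYuId2Y2FQUFCUp7na6vr6+uno1tTT0sPExcfI2en46MemhmRiUFBQUKW3yer6+vr66ejW1MPCs7S1t7jY6OfWxqWEYlFQQEBQtbfZ6vr6+vrp2MbEs7KjpJaXt8fW5tW0lHJhUEBAQFC1yNn6+vr6+tnHtqSjkpOEhoemxtXU1LOScWBQQEBAUMbI2fr6+vrpybellJKCcnR1hqXE1NPDspFwYFBAQFBQtsjZ+vr5+dm4p5WDcnJiY2SEpMPT0sKxkXBgUEBQUFC2yNn5+fnp2KiHdXNiYVJiY4OjwtLSwqGBcGBQUFBQYre42en4+OjHl3ZkYlFRUVJygqLC0tLCooFxYFBQYGFjp7jY6Pjn17eWdWNRUFBQUXGSssLS0sKignJhYGBgcnSXqMfn5+bWtoVkUlFQUFBhcZKywtPDs6ODc2JxcIGDlYenx+bm5sWlhGNSUFBQUGFykrPD08S0pYV0coGBkpOlh6bG1uXVxaSEYlFQUFBQYXKTtMTVxbaWhoWDkpGitMaGpsXV5dTEpHNiUFBQUFBig5S1xdbGt5iHlaOisrLE1oWlxdXU1LSUc2JQUFBQYXOEpbbX19i4qaels7LCw9TmhaXF1NTUtJRzYmBgYGBidIanx9jY2cm5t7XDwtLT5OY="/>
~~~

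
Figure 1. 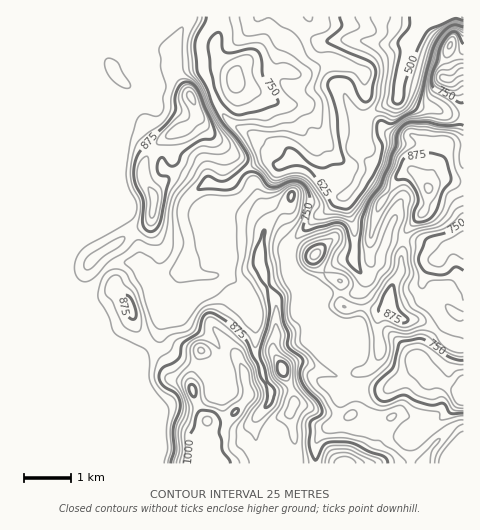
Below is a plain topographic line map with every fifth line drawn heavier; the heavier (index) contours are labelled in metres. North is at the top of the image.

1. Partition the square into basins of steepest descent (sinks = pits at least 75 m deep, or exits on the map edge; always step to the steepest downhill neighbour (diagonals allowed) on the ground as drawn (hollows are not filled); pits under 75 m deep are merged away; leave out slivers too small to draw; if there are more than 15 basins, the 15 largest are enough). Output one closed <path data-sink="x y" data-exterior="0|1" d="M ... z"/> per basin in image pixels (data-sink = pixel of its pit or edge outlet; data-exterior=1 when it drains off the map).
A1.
<path data-sink="463 17" data-exterior="1" d="M463 16l-447 1 1 447 353 0 4-4 15-42-24-1-11-3-7 3-10 0-43-14-3-15-9-19 13-7 9 0 19 10 20 6 27-10 6-7 4-7-2-36 2-6 9-8 3-17 9-15 0-16 3-21 22-26 3-21 5-5 8-4 22 2z"/><path data-sink="463 388" data-exterior="1" d="M389 304l-9 8-2 6 2 36-10 14-27 10-20-6-19-10-9 0-13 7 9 19 3 15 43 14 10 0 7-3 11 3 25 1-10 21-9 25 54 0 2-9 7-10 18-18 12-6 0-74-16-4-14-14-10-7-26-5z"/><path data-sink="463 251" data-exterior="1" d="M449 179l-10 1-10 8-3 21-22 26-3 21 0 16-9 15-3 18 9 12 26 5 10 7 14 14 15 3 1-164z"/>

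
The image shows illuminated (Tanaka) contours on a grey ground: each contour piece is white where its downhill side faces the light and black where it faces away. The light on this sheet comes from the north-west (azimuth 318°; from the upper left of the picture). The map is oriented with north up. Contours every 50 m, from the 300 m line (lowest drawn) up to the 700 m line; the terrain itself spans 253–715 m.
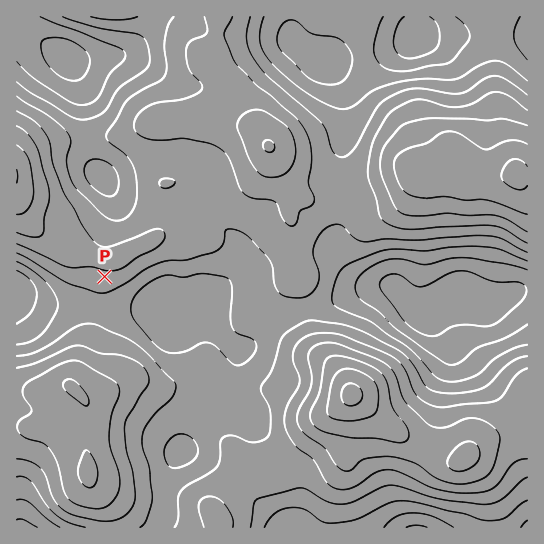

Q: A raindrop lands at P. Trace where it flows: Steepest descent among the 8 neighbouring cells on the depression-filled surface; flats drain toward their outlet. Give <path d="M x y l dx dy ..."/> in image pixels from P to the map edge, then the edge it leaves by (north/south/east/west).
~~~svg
<path d="M105 277l0 26 1 2-3 2-13 0-1-1-55 0-7-5-8-4-2 0"/>
exit: west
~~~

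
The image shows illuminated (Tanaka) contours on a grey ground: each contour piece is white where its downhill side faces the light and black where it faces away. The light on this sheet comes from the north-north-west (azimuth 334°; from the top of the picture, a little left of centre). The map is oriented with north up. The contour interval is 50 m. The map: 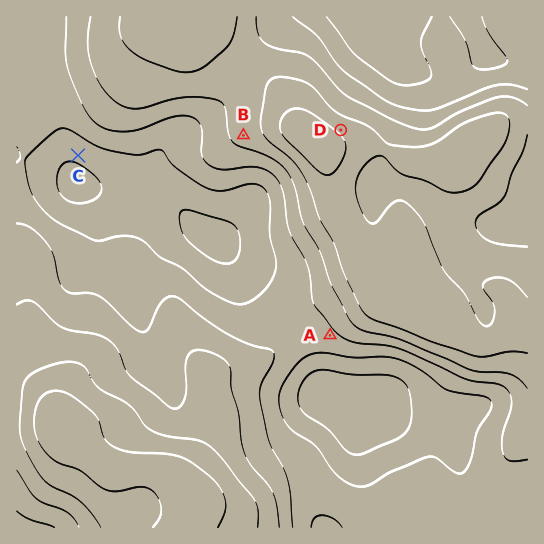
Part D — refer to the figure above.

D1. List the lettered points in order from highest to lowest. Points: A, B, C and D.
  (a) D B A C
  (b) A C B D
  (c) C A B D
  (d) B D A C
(a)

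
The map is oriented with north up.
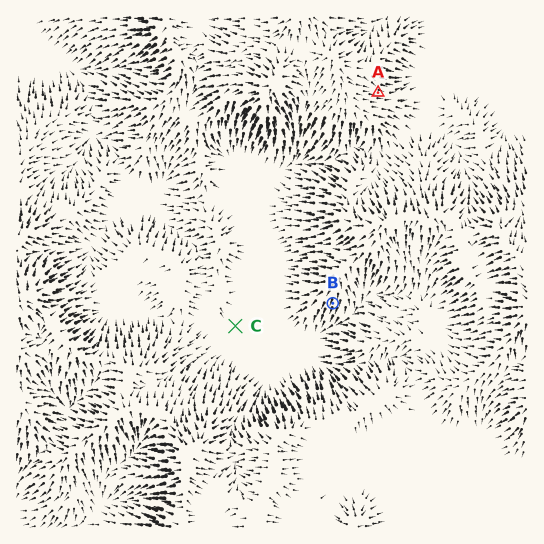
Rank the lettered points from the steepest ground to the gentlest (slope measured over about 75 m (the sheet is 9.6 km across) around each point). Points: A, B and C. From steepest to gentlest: B A C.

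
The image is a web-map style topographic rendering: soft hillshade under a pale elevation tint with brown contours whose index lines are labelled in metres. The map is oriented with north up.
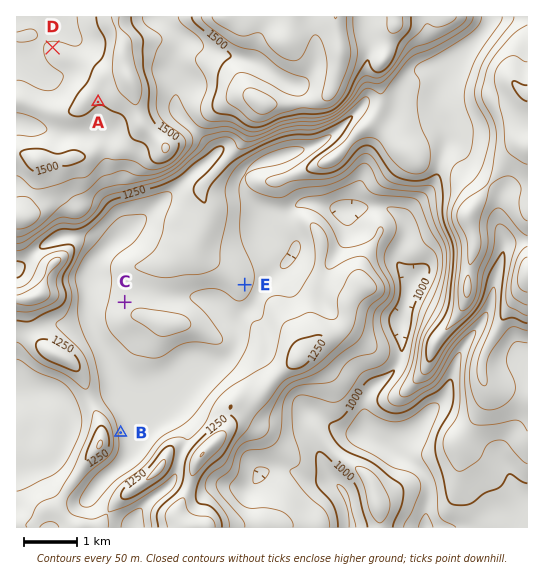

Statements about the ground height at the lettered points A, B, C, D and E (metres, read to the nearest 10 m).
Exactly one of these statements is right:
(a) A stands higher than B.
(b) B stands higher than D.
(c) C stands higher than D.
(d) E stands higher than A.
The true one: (a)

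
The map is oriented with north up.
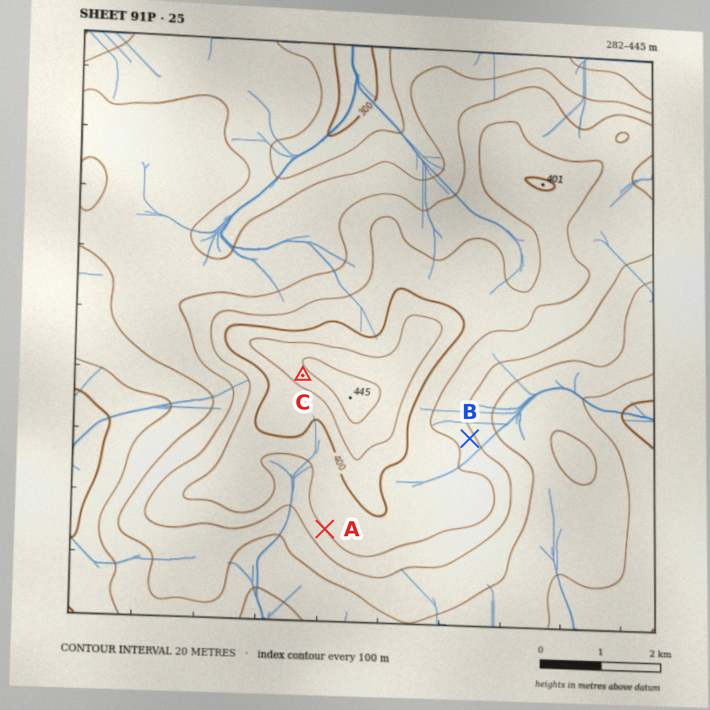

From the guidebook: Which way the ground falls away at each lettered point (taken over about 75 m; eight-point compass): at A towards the SW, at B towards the NE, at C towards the SW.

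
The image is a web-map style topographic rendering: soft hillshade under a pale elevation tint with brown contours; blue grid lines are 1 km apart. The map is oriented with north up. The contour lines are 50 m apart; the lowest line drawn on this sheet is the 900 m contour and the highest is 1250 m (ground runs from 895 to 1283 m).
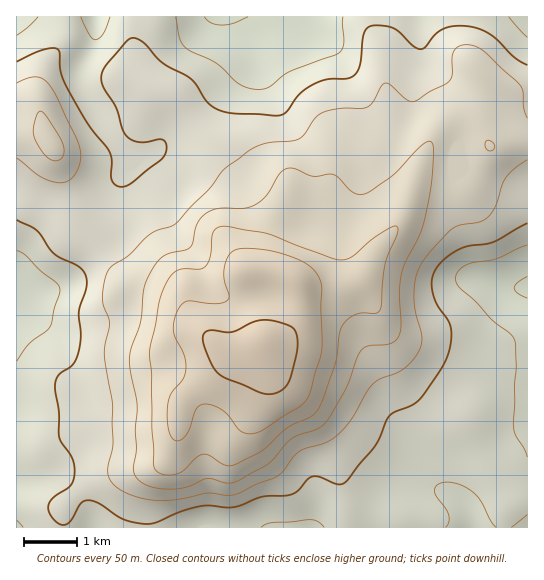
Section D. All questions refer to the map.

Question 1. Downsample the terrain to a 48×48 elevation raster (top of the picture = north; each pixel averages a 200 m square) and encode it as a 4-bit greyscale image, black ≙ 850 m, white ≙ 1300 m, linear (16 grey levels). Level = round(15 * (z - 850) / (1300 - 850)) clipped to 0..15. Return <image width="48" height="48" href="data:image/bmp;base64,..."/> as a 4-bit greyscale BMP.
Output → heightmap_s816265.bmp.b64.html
<image width="48" height="48" href="data:image/bmp;base64,Qk32BAAAAAAAAHYAAAAoAAAAMAAAADAAAAABAAQAAAAAAIAEAAATCwAAEwsAABAAAAAAAAAAAAAAABEREQAiIiIAMzMzAERERABVVVUAZmZmAHd3dwCIiIgAmZmZAKqqqgC7u7sAzMzMAN3d3QDu7u4A////ADRFVURFVVVUREREMzMzNEREREREMzM0M0RVVVVVVmZVVEVEREREREREREREMzNERERVVVVWZmd2ZmZlVVVERFVERERDMzNERERFVVZmd4iIh3d3ZlVVVVVEREQzMzRERERFVVZniJmZmImYd2ZVVVVUREQzM0RERERFVVZ3iaqqqZqpiHZlVVVUREREREREQ0RVVVZ3iaq7qqqqqYdmZmVVREREREREQ0RVVWZniau7uqu7uph3ZmZVVEREREREQ0RVVWZniavMu7u7u6mId2ZlVEREREREM0RVVWZniavMy7vMzLqZiHZlVVRVVVREM0RFVWZniavMy7vMzMu6mHdmVVVVVVVEM0RFVWZniavMzMzN3dzLqYdmVVVVVVREM0RFVWZniavMzM3d3d3MuYh2ZlVVVVREM0RVVWZ3iau8zN3d7u3cuph3ZmVVVUREM0RFVWZ3iaq7zd3u7u3cupiHd2ZVVUREMzRFVWZ3iaq7zd7u7u7cypmId3ZlVUREMzRERVZ3iau8ze7u7u7dy6mIiHdmVUREMzNERVZ3iau83e7u7u7dy6mZmIdmVUREMzM0RVZ3iJu83d3e7u3dy6mZmYdmVURDMzMzRVZ3eJq8zd3d3d3dy6qqqYdlVUQzMzMzRVZ3eJq8zMzMzd3dy7qqqYdlVEMzIiMzRFZ3iJq8y7zMzM3dy7u6qYZlRDMiIiMzRFZ3iJq7u7zMzN3dy7u6qYZVQzMiIjMzRFZ3iImru7zN3d3cy7u7qYdlQzIiIjNERVZneImaqrzN3d3Mu6q7qYdlRDMzIjRFVmZmd4iZmavMzMy7qqqqqph2VERDM0RVZmZmZ3iIiau7u7qqmZqqqph3ZVVUQ0VWZmZmZnd3iau6qqmZmZmqqqmHdmZlVFVWZmZmZmZ3iaqqmZmZmZmZqqmHd3dmVVVmZmZmZmZmeJmZmZmZmZmZmqmId3d2ZlZmZmZVVWZmd4iIiZmZmZmZmamIiId2ZmZmZmZVVVZmZ3d4iJmZmYiImZmYiIh3ZmZndmVVVVVVZnd3eImYiIiIiZmYiIh3Zmd4d2VVVVVVZmd3eIiIiIiIiJmYiIiHdneIh2ZVVVVVZmd3d4iIiIiIiImYiIiId3iJh2VVVVVVZmZ3d3d3iIiIiIiIiIiIh4iZh2VVVVVVZmZmZmZ3eId4d4iIiIiIh4iYdlVVVVVVZmZmZmZnd3d3d3eIiIiId4iIdlVVVVVWZlVVVVVmd3d3d3d4iIiHd4iIZVVVVmZmZVVUREVmZ3d3d3d3iIiHd3iHZUVVVmZmVVRERERWZmZnd3d3d4h3d3d2VEVVZmZmVURDM0RFVVZmd2Znd3h3d2ZmVEVVZmZVVEMzMzNERVVmdmZmZ3h3ZlZlVERVVVVURDMzMzMzRERWZmVWZ4d2ZVVVVERFVVVEMzMiIjMzMzRWZlVWZ3dmVERVVENFVVVDMyIiIiIiIzRWZVVVZmZlRDRERENEVVRDMiIiIiIiIzRVVVVVVVVUQzNERDM0VVRDIiIiIiIiIzRVVUREVVVEMw=="/>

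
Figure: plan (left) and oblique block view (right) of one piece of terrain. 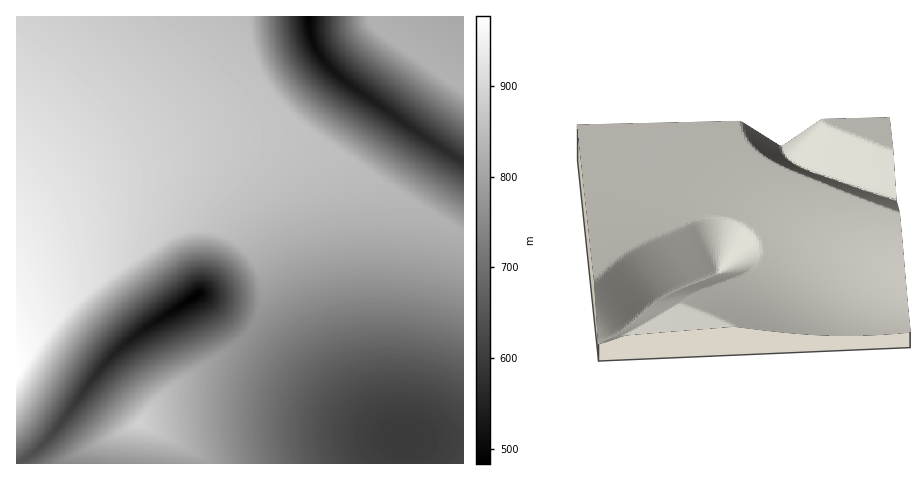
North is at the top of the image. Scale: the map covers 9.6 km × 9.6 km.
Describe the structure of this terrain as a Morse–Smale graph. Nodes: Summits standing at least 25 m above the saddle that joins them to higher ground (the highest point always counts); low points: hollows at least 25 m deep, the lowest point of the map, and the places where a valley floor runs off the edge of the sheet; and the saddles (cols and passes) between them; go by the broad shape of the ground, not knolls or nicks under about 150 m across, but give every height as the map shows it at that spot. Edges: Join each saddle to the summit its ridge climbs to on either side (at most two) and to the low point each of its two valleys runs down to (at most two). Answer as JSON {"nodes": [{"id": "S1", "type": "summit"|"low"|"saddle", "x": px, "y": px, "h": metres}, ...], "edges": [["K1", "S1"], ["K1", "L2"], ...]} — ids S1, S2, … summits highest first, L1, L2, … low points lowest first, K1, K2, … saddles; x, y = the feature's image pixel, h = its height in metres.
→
{"nodes": [
{"id": "S1", "type": "summit", "x": 17, "y": 375, "h": 977},
{"id": "S2", "type": "summit", "x": 138, "y": 424, "h": 888},
{"id": "S3", "type": "summit", "x": 442, "y": 75, "h": 827},
{"id": "L1", "type": "low", "x": 197, "y": 294, "h": 483},
{"id": "L2", "type": "low", "x": 308, "y": 17, "h": 490},
{"id": "L3", "type": "low", "x": 406, "y": 439, "h": 597},
{"id": "K1", "type": "saddle", "x": 248, "y": 333, "h": 768},
{"id": "K2", "type": "saddle", "x": 463, "y": 161, "h": 574}],
"edges": [["K1", "S1"], ["K1", "S2"], ["K1", "L1"], ["K1", "L3"], ["K2", "S1"], ["K2", "S3"], ["K2", "L2"]]}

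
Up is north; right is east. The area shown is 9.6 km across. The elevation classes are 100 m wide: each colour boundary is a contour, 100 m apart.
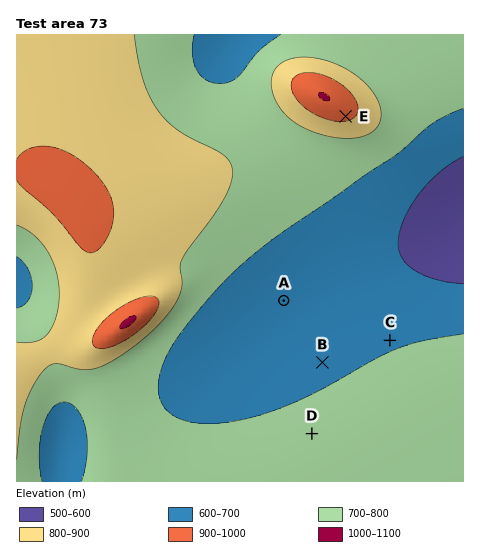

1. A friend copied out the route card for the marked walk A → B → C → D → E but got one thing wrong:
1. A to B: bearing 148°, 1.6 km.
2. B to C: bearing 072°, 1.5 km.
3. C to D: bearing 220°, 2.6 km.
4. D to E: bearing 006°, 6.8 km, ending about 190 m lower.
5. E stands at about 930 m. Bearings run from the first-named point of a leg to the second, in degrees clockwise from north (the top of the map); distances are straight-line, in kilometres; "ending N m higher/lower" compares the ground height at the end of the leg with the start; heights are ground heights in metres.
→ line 4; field sense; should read higher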